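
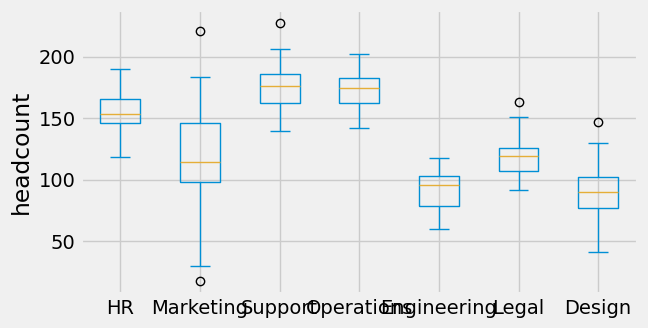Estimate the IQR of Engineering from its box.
Q3 ≈ 100, Q1 ≈ 80; IQR ≈ 20.

≈ 20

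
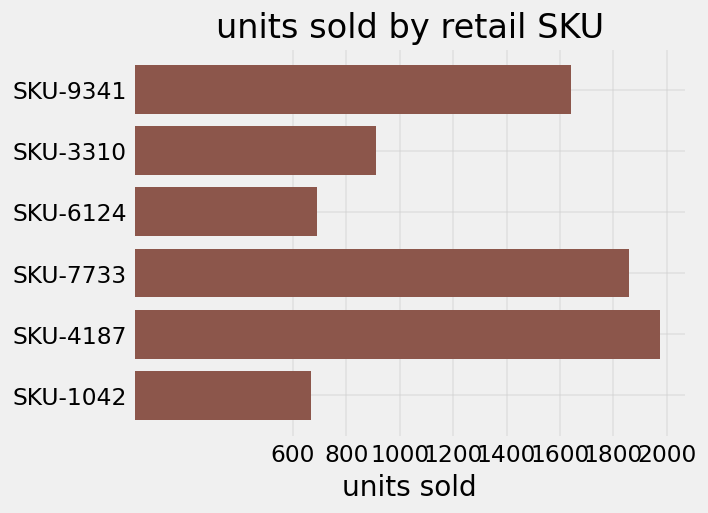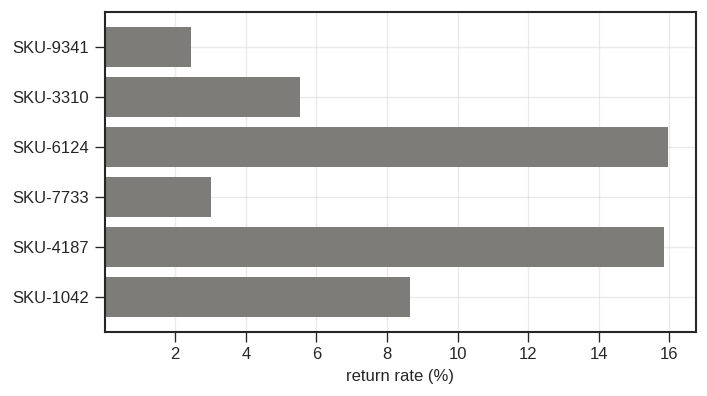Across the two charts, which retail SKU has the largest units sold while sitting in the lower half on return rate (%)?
Chart 2 median return rate (%) ≈ 8; below-median retail SKUs: SKU-9341, SKU-3310, SKU-7733. Among those, SKU-7733 has the highest units sold (≈ 1800).

SKU-7733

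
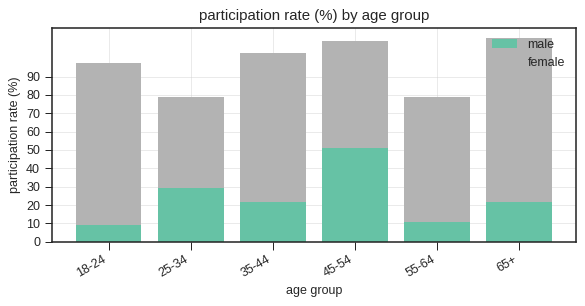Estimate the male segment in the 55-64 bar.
≈ 10

male top ≈ 10, bottom ≈ 0; segment ≈ 10.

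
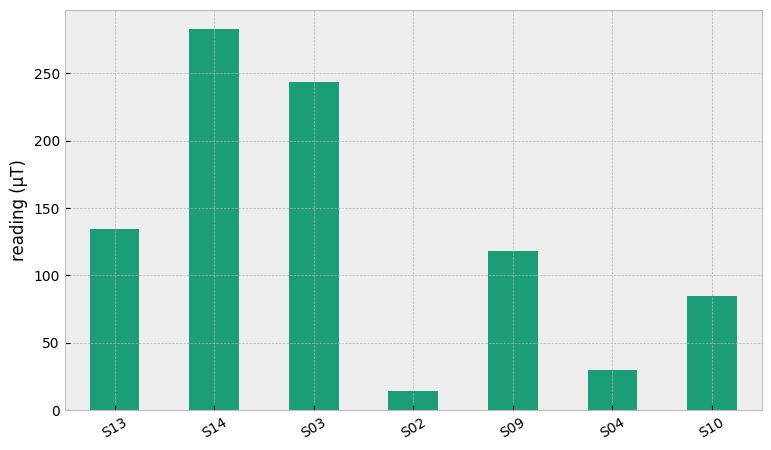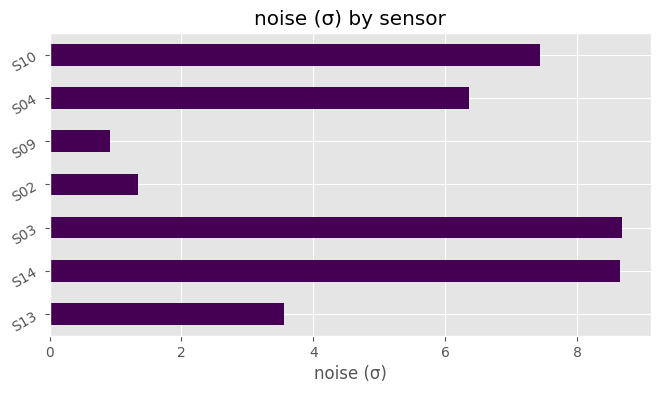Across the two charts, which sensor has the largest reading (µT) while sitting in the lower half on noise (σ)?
S13

Chart 2 median noise (σ) ≈ 6; below-median sensors: S13, S02, S09. Among those, S13 has the highest reading (µT) (≈ 150).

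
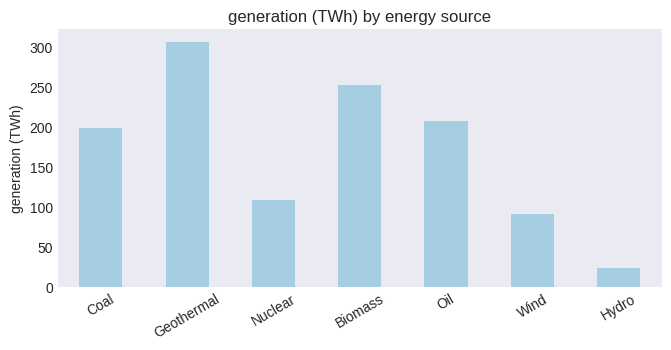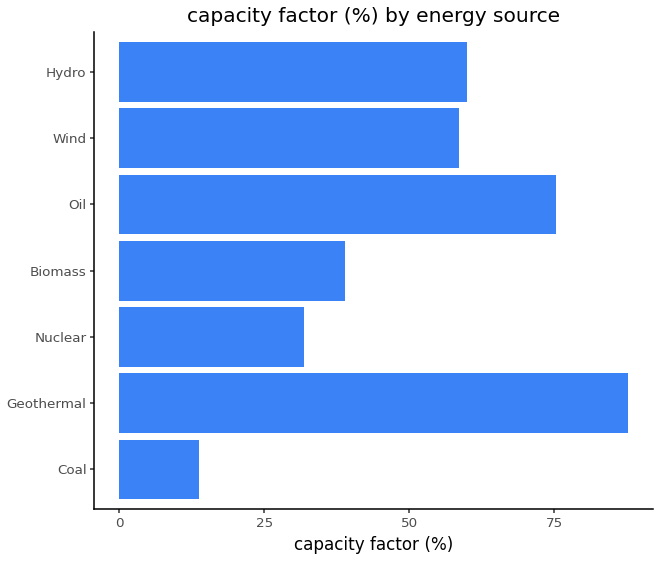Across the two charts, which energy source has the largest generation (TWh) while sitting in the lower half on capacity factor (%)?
Chart 2 median capacity factor (%) ≈ 60; below-median energy sources: Coal, Nuclear, Biomass. Among those, Biomass has the highest generation (TWh) (≈ 250).

Biomass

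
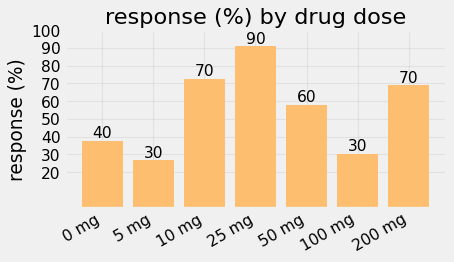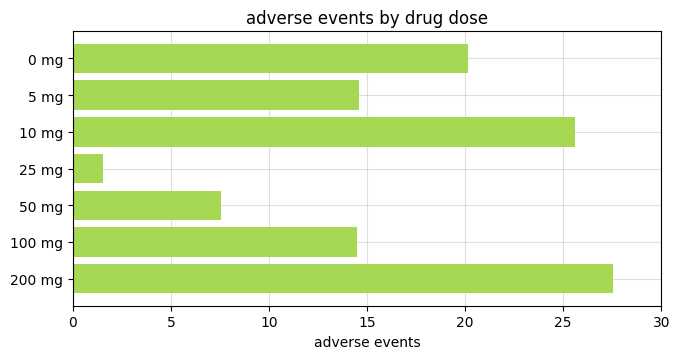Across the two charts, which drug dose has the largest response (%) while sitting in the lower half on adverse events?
25 mg

Chart 2 median adverse events ≈ 15; below-median drug doses: 25 mg, 50 mg, 100 mg. Among those, 25 mg has the highest response (%) (≈ 90).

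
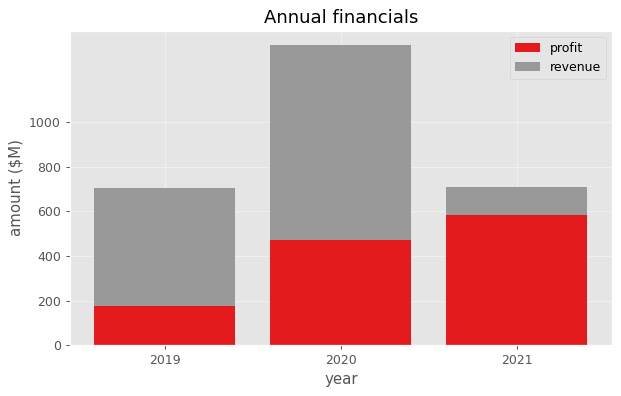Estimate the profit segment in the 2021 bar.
≈ 600

profit top ≈ 600, bottom ≈ 0; segment ≈ 600.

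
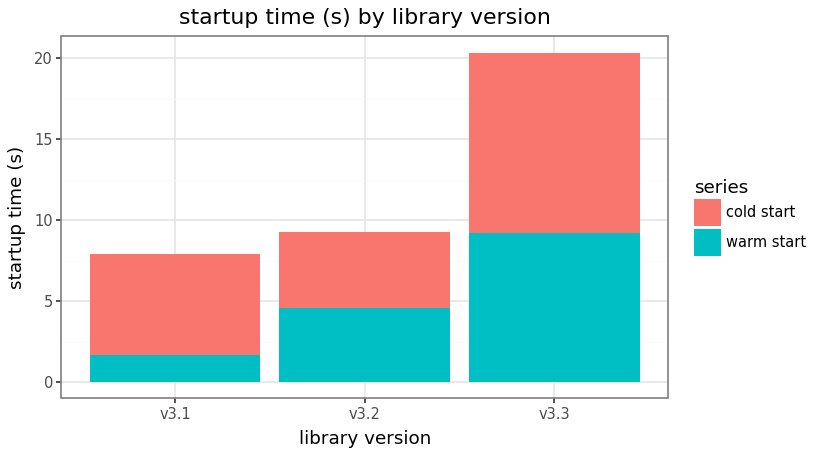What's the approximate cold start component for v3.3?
≈ 10

cold start top ≈ 20, bottom ≈ 10; segment ≈ 10.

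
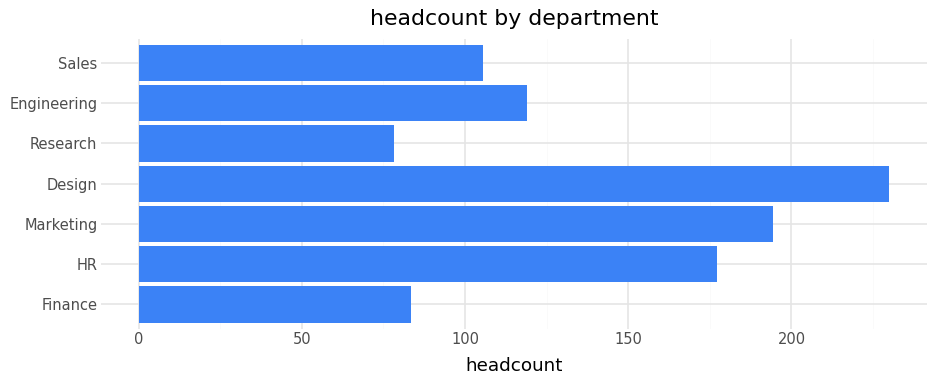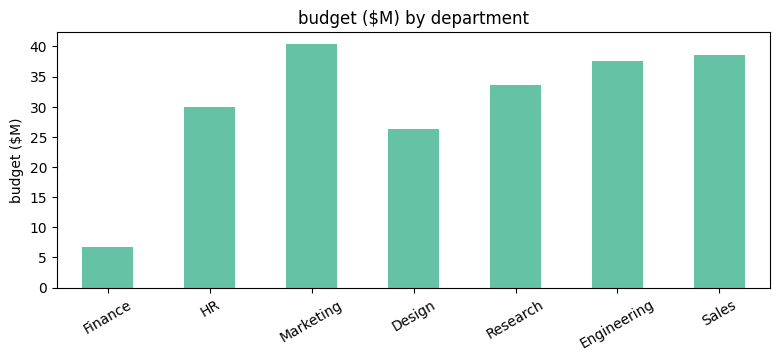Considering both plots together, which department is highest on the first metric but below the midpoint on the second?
Design

Chart 2 median budget ($M) ≈ 35; below-median departments: Finance, HR, Design. Among those, Design has the highest headcount (≈ 225).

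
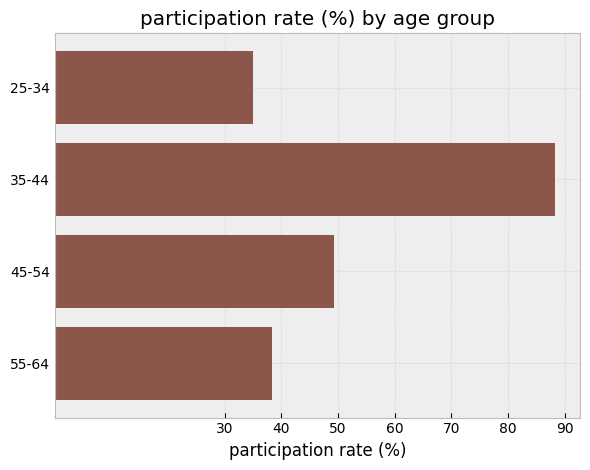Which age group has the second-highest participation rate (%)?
Top 3: 35-44 ≈ 90, 45-54 ≈ 50, 55-64 ≈ 40.

45-54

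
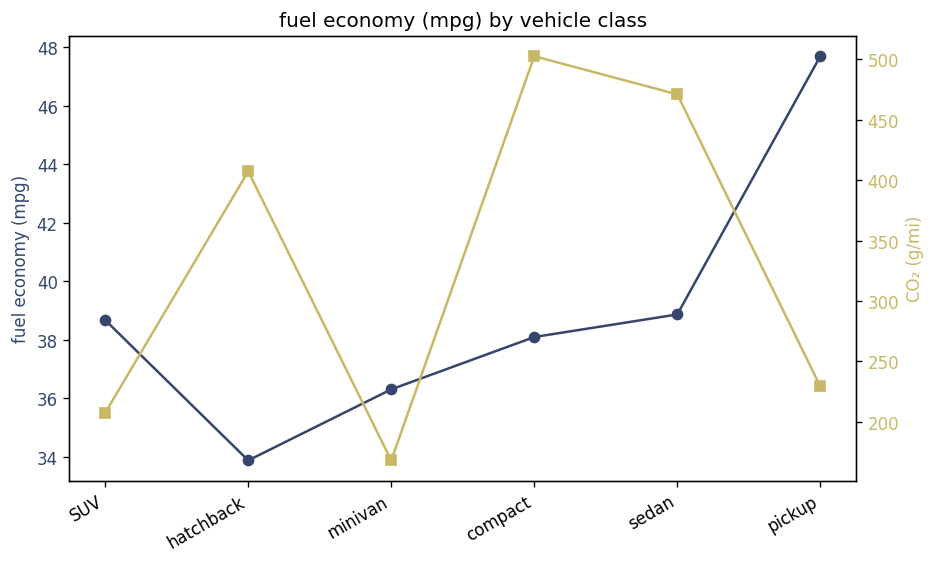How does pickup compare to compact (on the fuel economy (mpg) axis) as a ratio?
pickup ≈ 48, compact ≈ 38; 48/38 ≈ 1.26.

≈ 1.26×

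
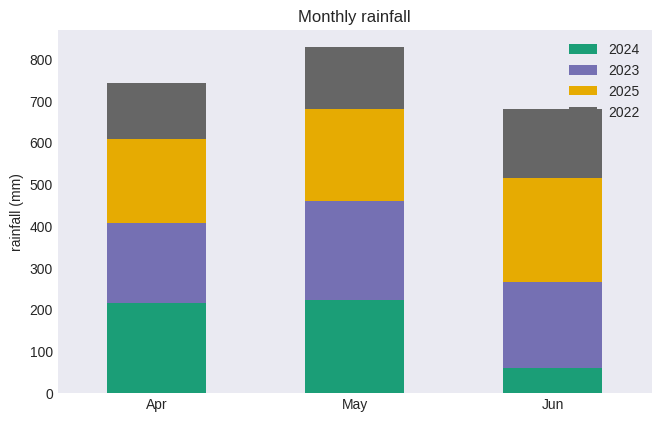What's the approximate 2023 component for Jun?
2023 top ≈ 300, bottom ≈ 100; segment ≈ 200.

≈ 200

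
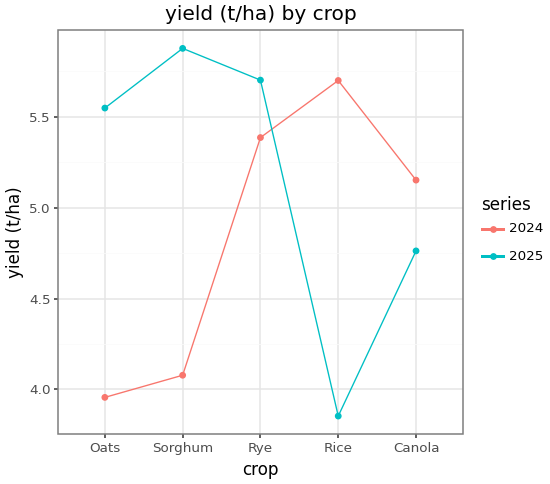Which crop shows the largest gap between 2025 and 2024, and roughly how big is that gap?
Rice: 2025 ≈ 3.8, 2024 ≈ 5.8 → gap ≈ 2.0. Next-largest (Sorghum) is only ≈ 1.8.

Rice, ≈ 2.0 t/ha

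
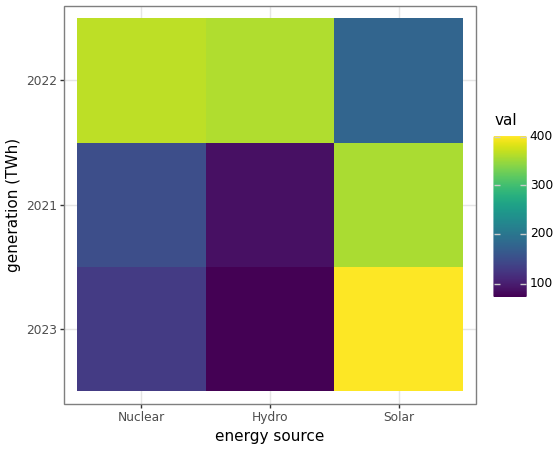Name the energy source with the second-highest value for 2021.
Top 3 for 2021: Solar ≈ 350, Nuclear ≈ 150, Hydro ≈ 100.

Nuclear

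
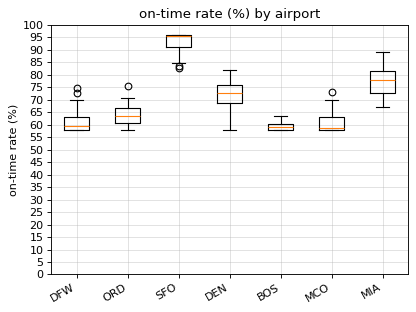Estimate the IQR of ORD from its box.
Q3 ≈ 65, Q1 ≈ 60; IQR ≈ 5.

≈ 5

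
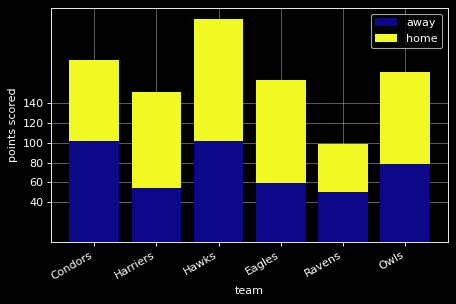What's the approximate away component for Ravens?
≈ 40

away top ≈ 40, bottom ≈ 0; segment ≈ 40.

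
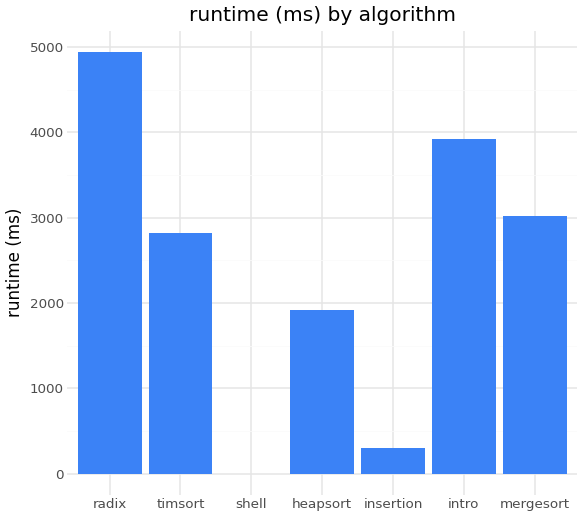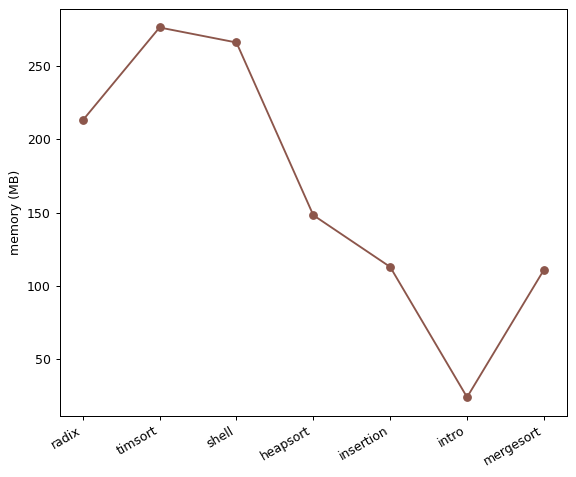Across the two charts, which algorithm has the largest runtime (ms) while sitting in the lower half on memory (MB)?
intro

Chart 2 median memory (MB) ≈ 150; below-median algorithms: insertion, intro, mergesort. Among those, intro has the highest runtime (ms) (≈ 4000).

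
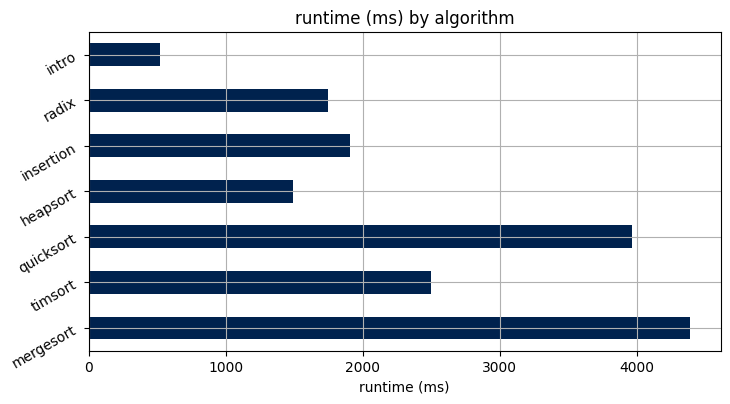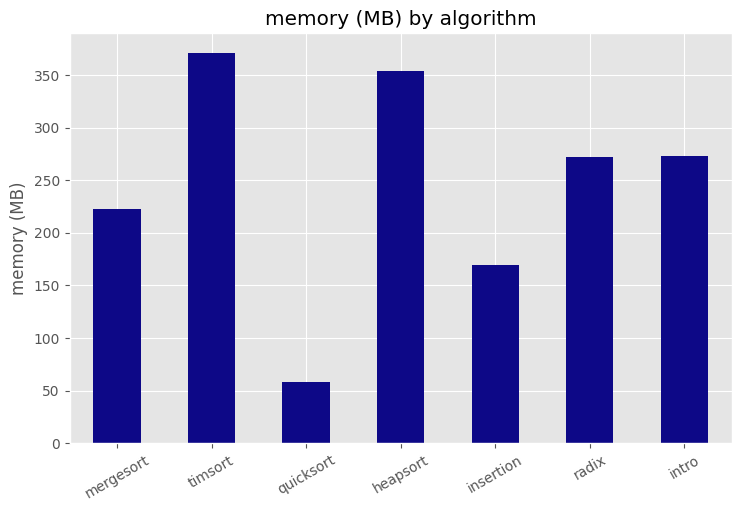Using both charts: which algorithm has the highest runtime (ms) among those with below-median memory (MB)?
mergesort

Chart 2 median memory (MB) ≈ 250; below-median algorithms: mergesort, quicksort, insertion. Among those, mergesort has the highest runtime (ms) (≈ 4500).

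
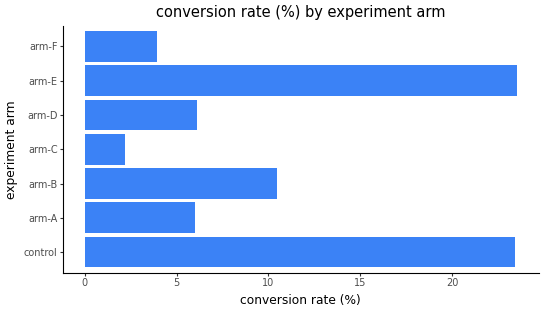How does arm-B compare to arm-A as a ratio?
≈ 1.67×

arm-B ≈ 10, arm-A ≈ 6; 10/6 ≈ 1.67.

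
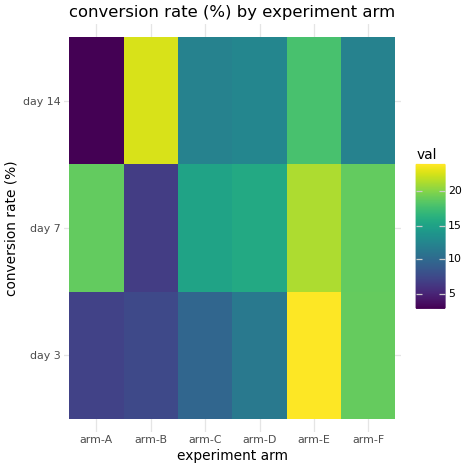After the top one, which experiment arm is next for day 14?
Top 3 for day 14: arm-B ≈ 22, arm-E ≈ 18, arm-D ≈ 12.

arm-E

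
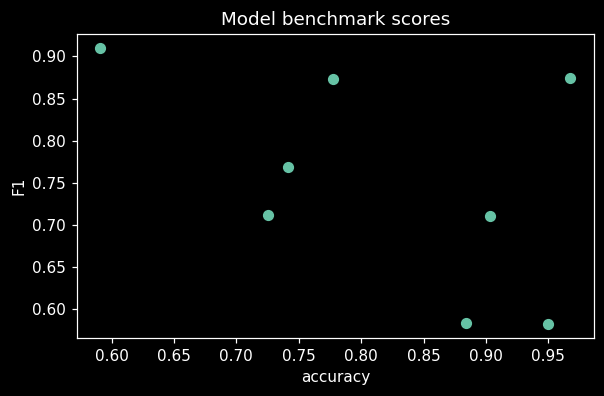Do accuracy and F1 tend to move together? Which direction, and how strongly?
Points are negatively correlated; moderate (|r| ≈ 0.5).

negative, moderate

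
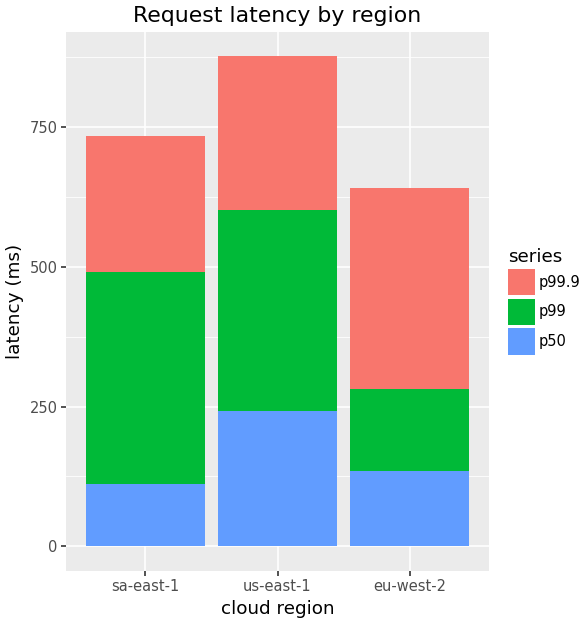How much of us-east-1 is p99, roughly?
p99 top ≈ 600, bottom ≈ 200; segment ≈ 400.

≈ 400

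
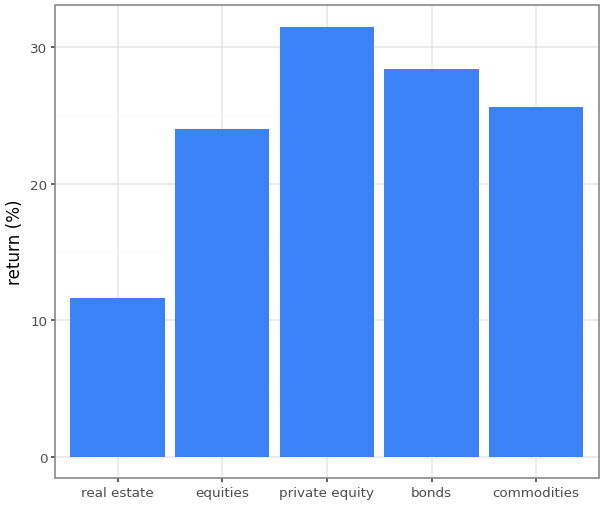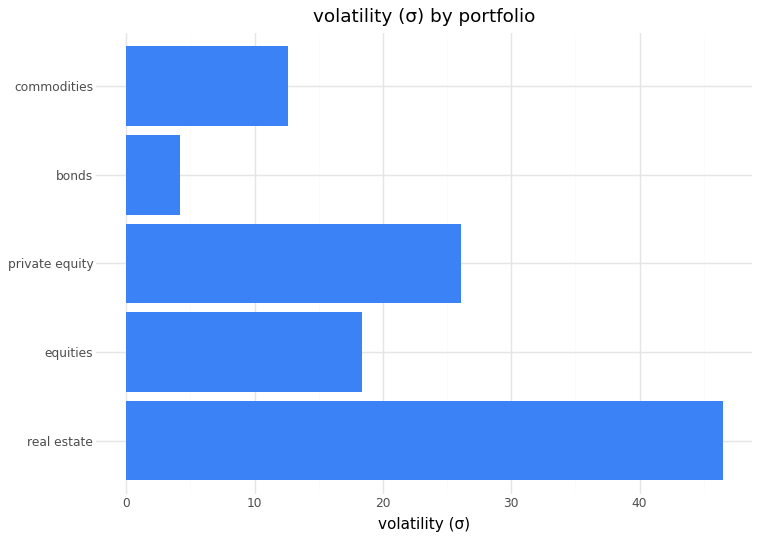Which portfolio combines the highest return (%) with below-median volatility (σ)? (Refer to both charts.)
bonds

Chart 2 median volatility (σ) ≈ 20; below-median portfolios: bonds, commodities. Among those, bonds has the highest return (%) (≈ 30).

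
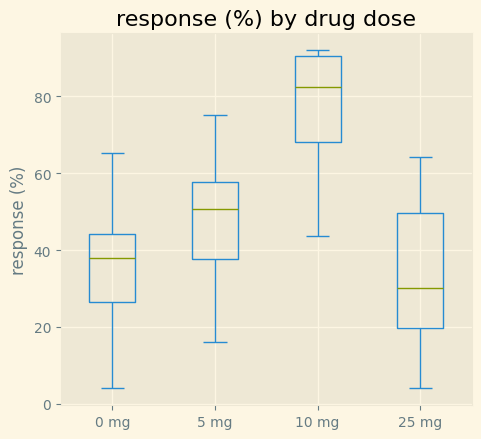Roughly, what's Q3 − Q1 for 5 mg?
Q3 ≈ 60, Q1 ≈ 40; IQR ≈ 20.

≈ 20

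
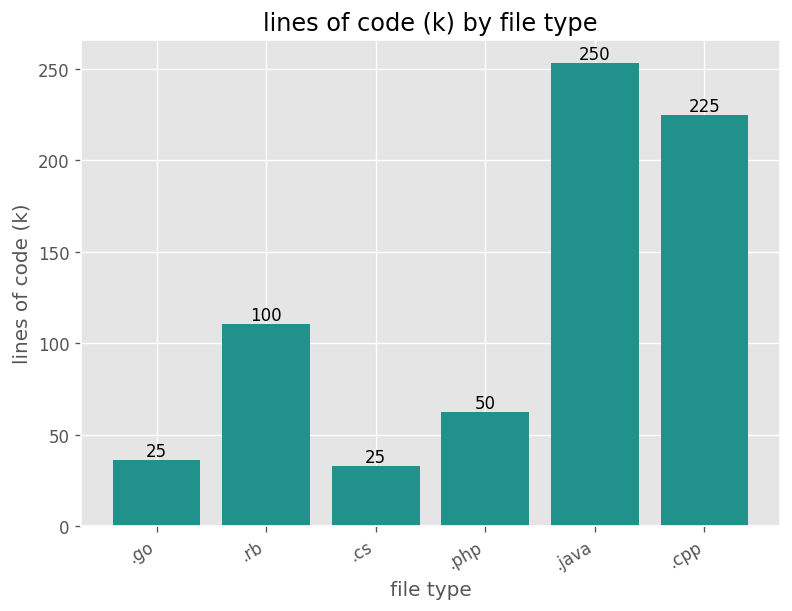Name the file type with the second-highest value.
.cpp

Top 3: .java ≈ 250, .cpp ≈ 225, .rb ≈ 100.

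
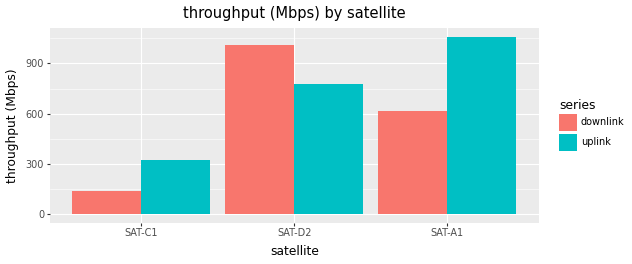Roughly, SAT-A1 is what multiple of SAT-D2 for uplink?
≈ 1.38×

SAT-A1 ≈ 1100, SAT-D2 ≈ 800; 1100/800 ≈ 1.38.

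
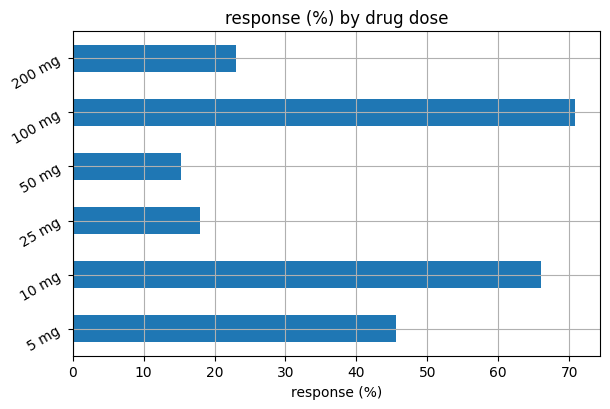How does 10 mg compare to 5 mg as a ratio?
10 mg ≈ 70, 5 mg ≈ 50; 70/50 ≈ 1.4.

≈ 1.4×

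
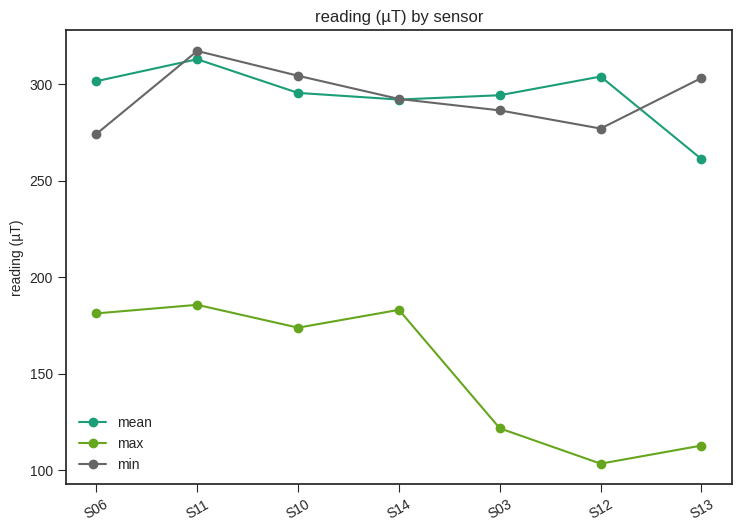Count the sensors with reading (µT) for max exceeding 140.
4

Above 140: S06, S11, S10, S14.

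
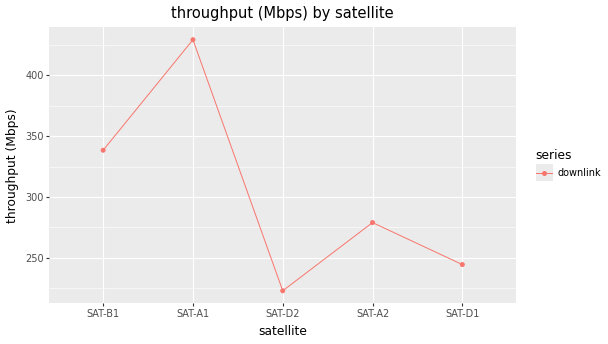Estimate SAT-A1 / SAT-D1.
≈ 1.75×

SAT-A1 ≈ 420, SAT-D1 ≈ 240; 420/240 ≈ 1.75.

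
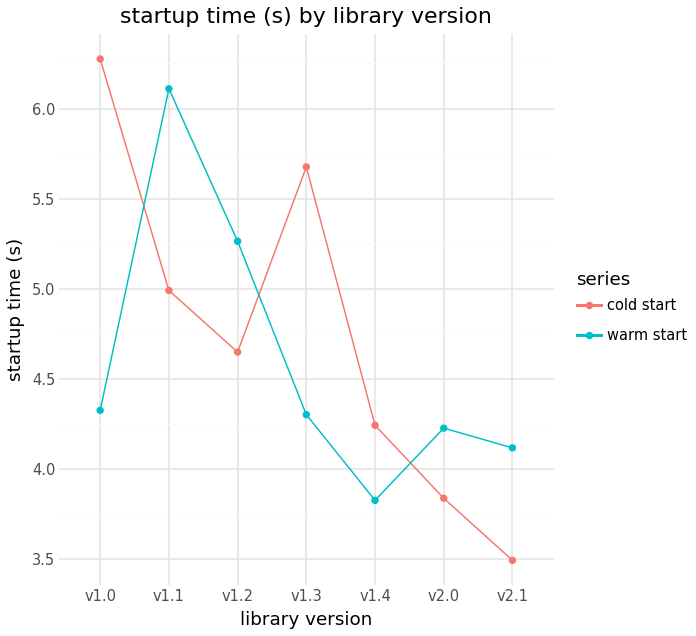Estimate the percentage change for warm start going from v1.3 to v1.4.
v1.3 ≈ 4.5, v1.4 ≈ 4.0; (4.0 − 4.5) / 4.5 ≈ -11.1%.

≈ -11.1%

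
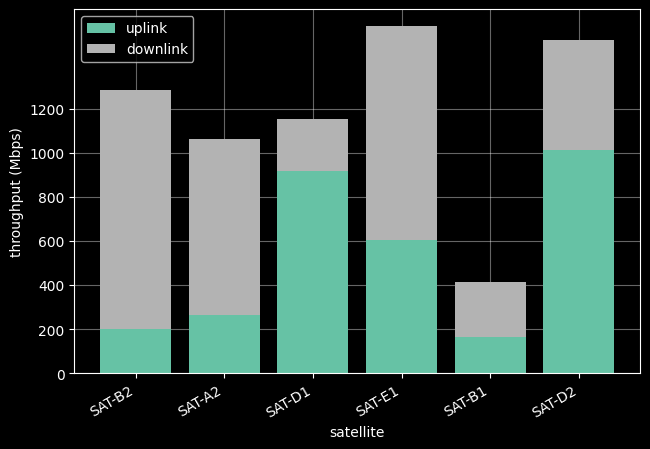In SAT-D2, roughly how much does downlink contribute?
downlink top ≈ 1600, bottom ≈ 1000; segment ≈ 600.

≈ 600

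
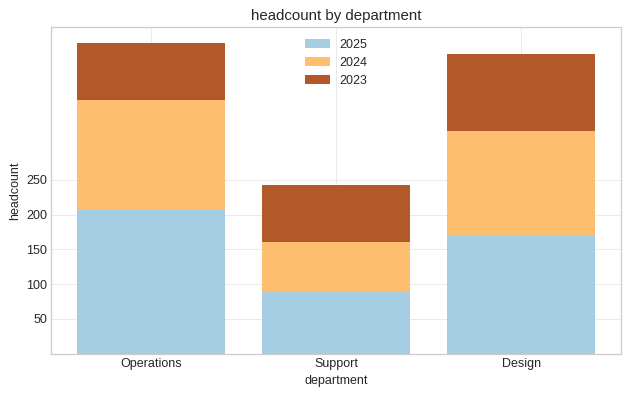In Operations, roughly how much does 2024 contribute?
≈ 150

2024 top ≈ 350, bottom ≈ 200; segment ≈ 150.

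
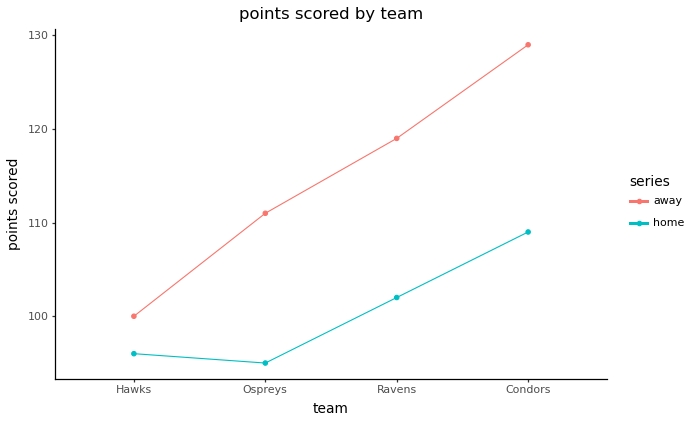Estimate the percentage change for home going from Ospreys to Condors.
≈ +15.8%

Ospreys ≈ 95, Condors ≈ 110; (110 − 95) / 95 ≈ +15.8%.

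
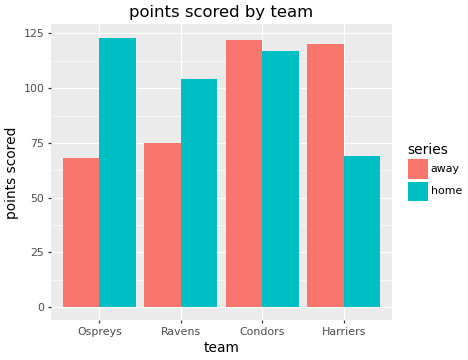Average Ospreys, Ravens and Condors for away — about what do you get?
≈ 87

(60 + 80 + 120) / 3 ≈ 87.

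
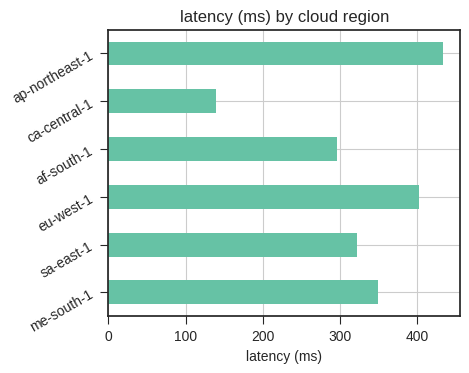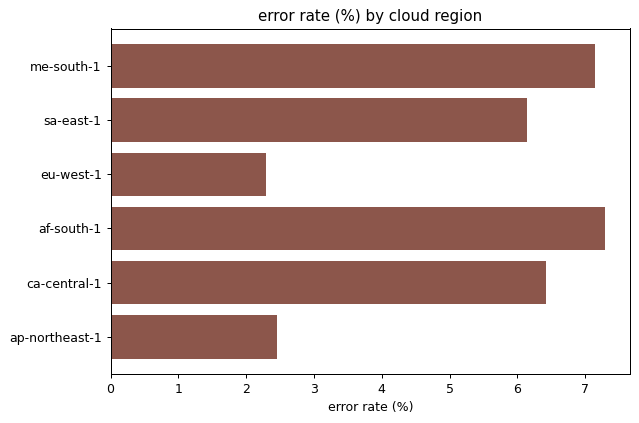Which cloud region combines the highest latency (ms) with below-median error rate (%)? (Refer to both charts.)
Chart 2 median error rate (%) ≈ 6; below-median cloud regions: sa-east-1, eu-west-1, ap-northeast-1. Among those, ap-northeast-1 has the highest latency (ms) (≈ 450).

ap-northeast-1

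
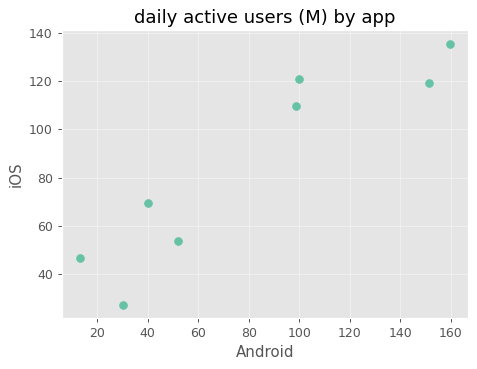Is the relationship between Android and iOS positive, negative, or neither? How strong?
Points are positively correlated; strong (|r| ≈ 0.9).

positive, strong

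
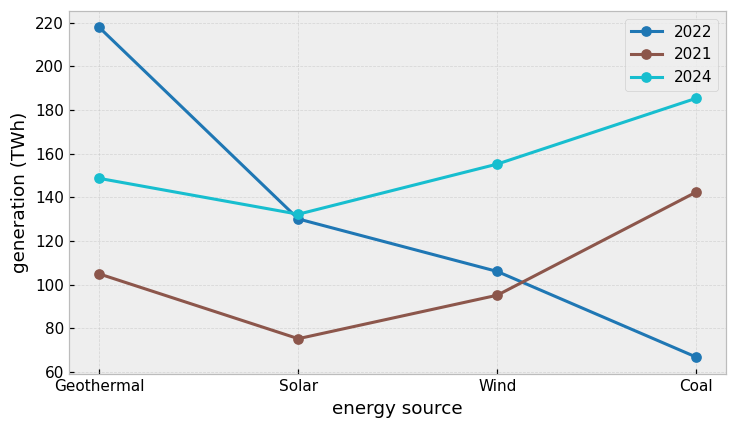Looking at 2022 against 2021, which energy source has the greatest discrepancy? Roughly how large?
Geothermal: 2022 ≈ 220, 2021 ≈ 100 → gap ≈ 120. Next-largest (Coal) is only ≈ 80.

Geothermal, ≈ 120 TWh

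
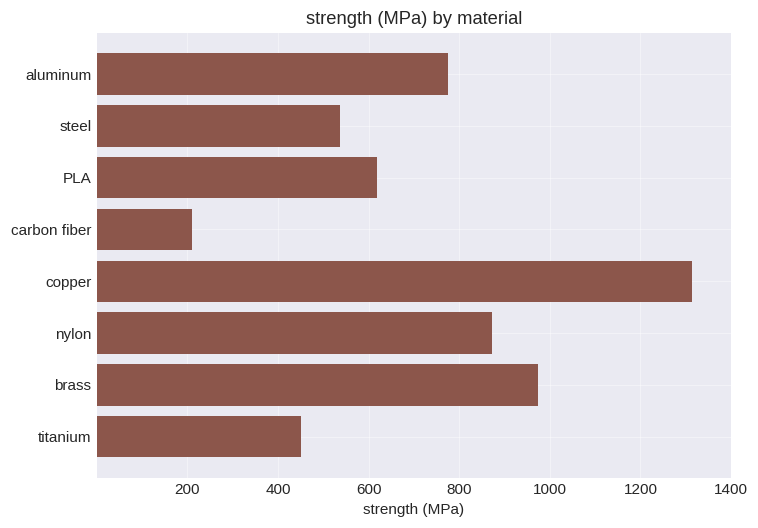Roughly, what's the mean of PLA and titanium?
≈ 500

(600 + 400) / 2 ≈ 500.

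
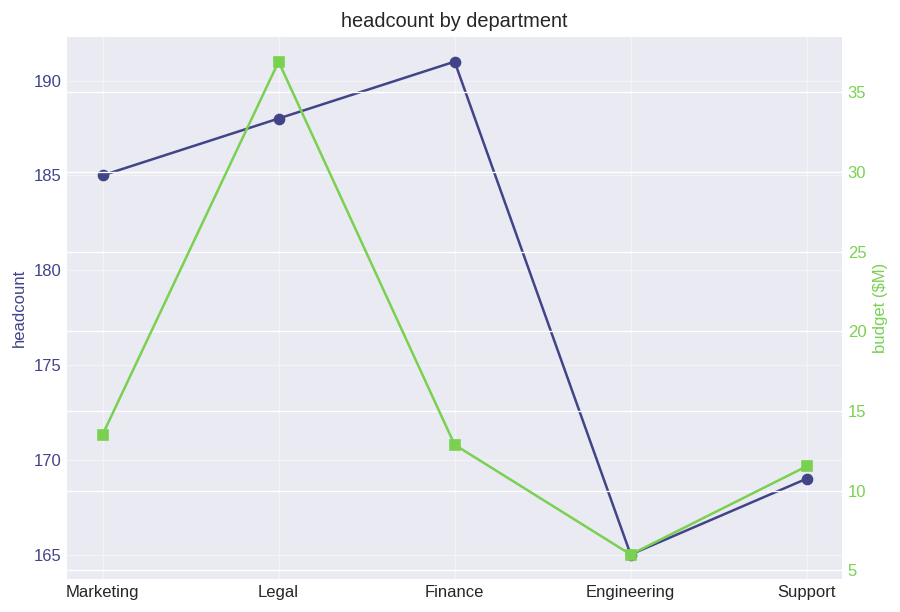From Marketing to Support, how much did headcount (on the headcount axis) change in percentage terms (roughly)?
Marketing ≈ 185, Support ≈ 170; (170 − 185) / 185 ≈ -8.1%.

≈ -8.1%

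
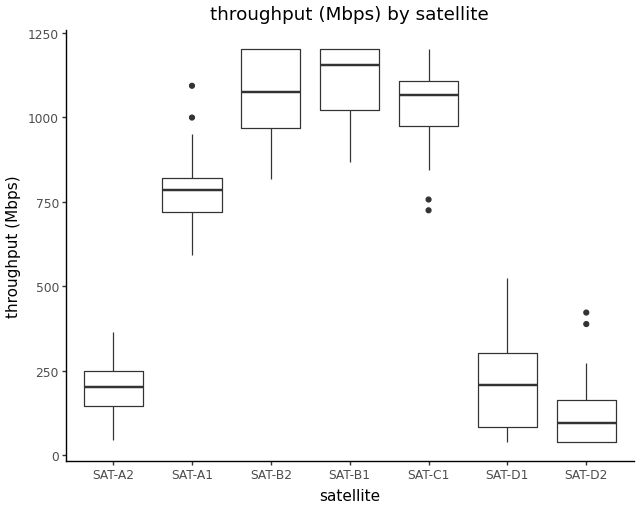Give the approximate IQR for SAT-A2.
Q3 ≈ 200, Q1 ≈ 100; IQR ≈ 100.

≈ 100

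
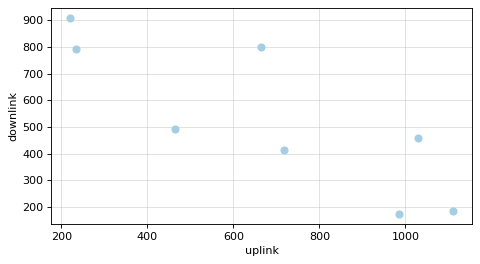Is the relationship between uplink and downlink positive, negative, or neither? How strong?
Points are negatively correlated; strong (|r| ≈ 0.8).

negative, strong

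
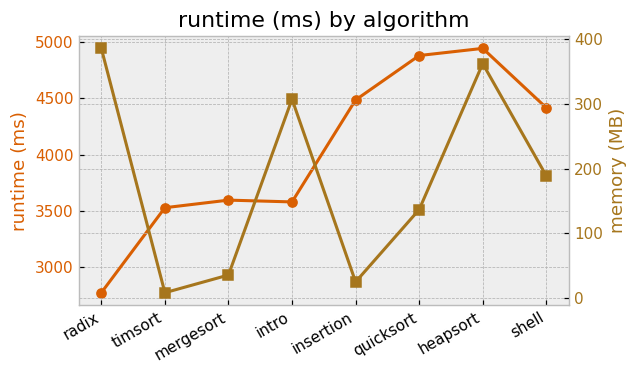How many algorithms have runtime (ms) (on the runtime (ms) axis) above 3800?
4

Above 3800: insertion, quicksort, heapsort, shell.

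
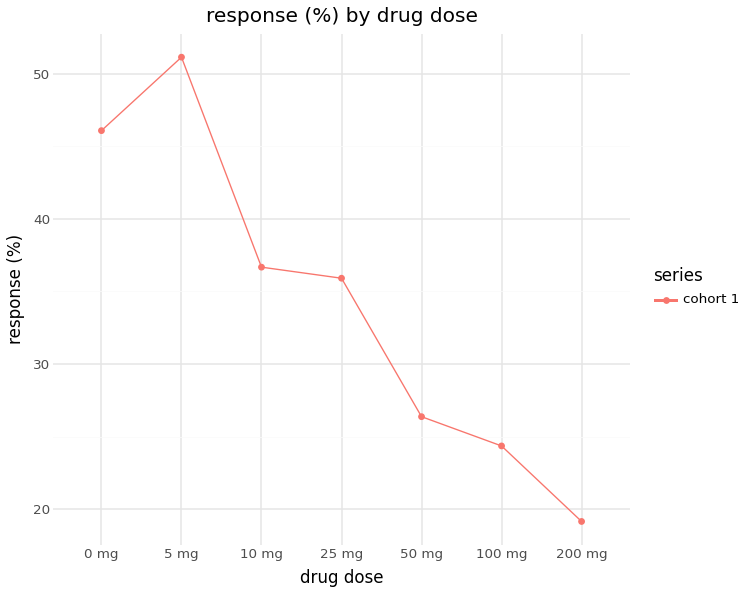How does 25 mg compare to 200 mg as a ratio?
≈ 1.75×

25 mg ≈ 35, 200 mg ≈ 20; 35/20 ≈ 1.75.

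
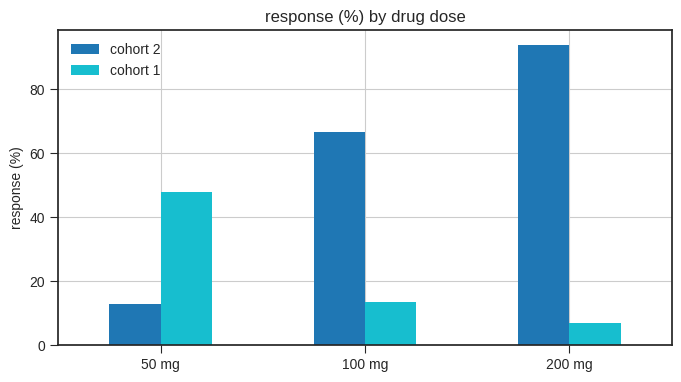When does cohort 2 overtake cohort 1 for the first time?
50 mg: cohort 2 ≈ 10 vs cohort 1 ≈ 50 (not yet); 100 mg: cohort 2 ≈ 70 vs cohort 1 ≈ 10 (first crossover).

100 mg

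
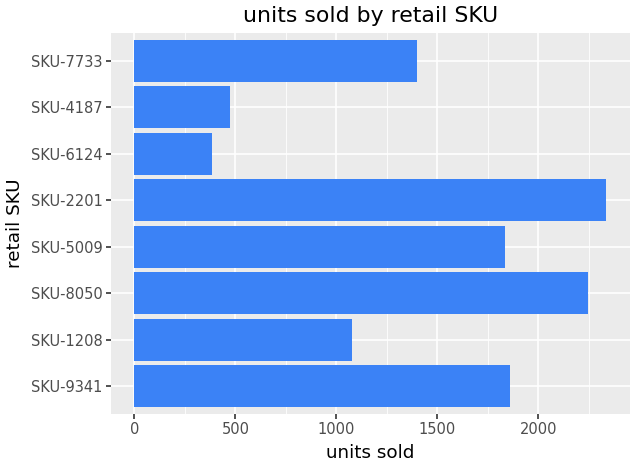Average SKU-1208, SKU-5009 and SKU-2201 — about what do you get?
(1000 + 1800 + 2400) / 3 ≈ 1733.

≈ 1733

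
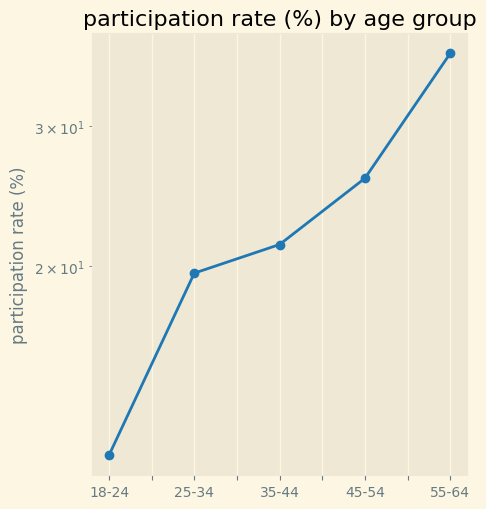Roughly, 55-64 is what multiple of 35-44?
≈ 1.75×

55-64 ≈ 35, 35-44 ≈ 20; 35/20 ≈ 1.75.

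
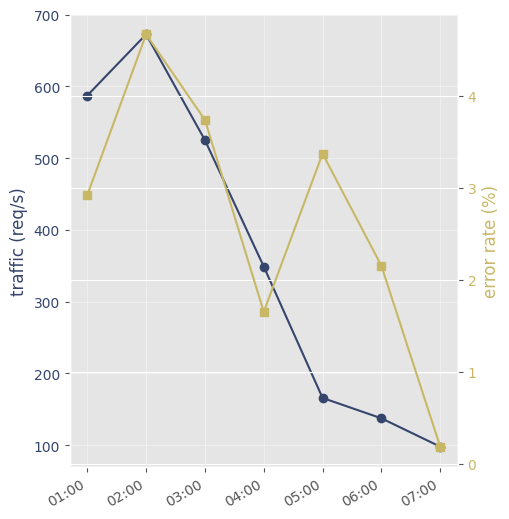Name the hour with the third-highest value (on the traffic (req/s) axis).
Top 4 (on the traffic (req/s) axis): 02:00 ≈ 650, 01:00 ≈ 600, 03:00 ≈ 550, 04:00 ≈ 350.

03:00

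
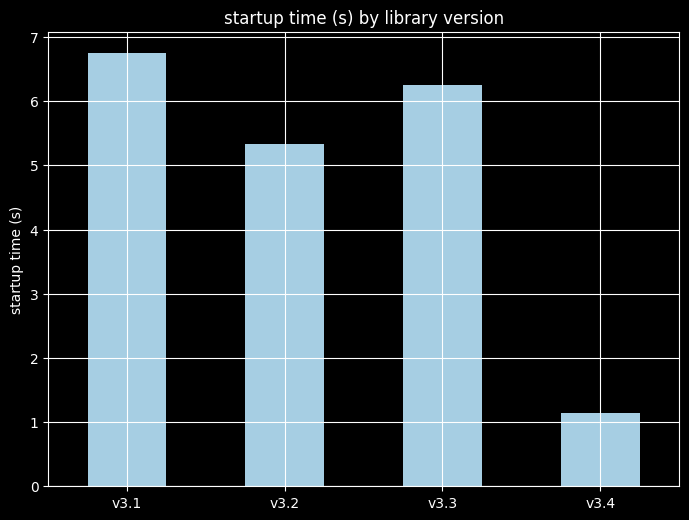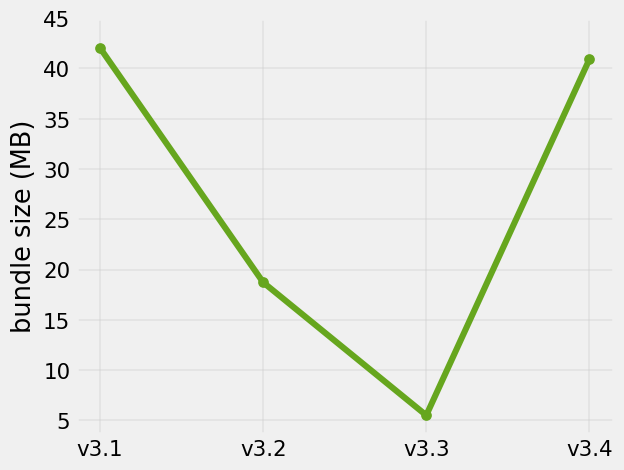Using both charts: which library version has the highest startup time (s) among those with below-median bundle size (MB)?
v3.3

Chart 2 median bundle size (MB) ≈ 30; below-median library versions: v3.2, v3.3. Among those, v3.3 has the highest startup time (s) (≈ 6).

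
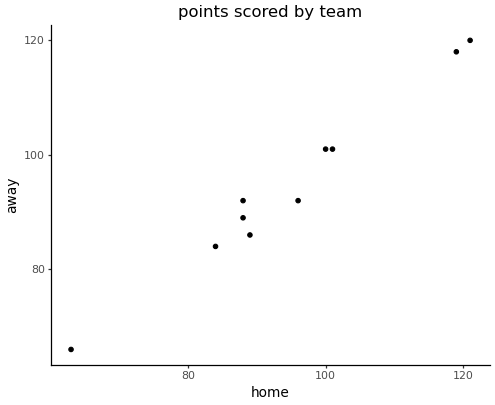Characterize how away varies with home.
positive, strong

Points are positively correlated; strong (|r| ≈ 1.0).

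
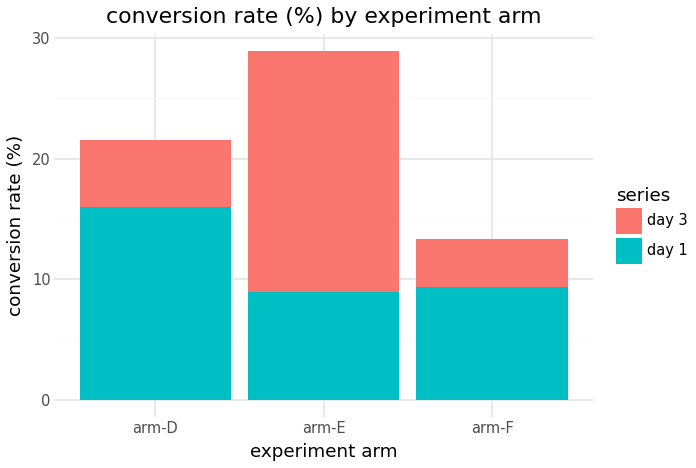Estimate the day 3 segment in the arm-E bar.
≈ 20

day 3 top ≈ 30, bottom ≈ 10; segment ≈ 20.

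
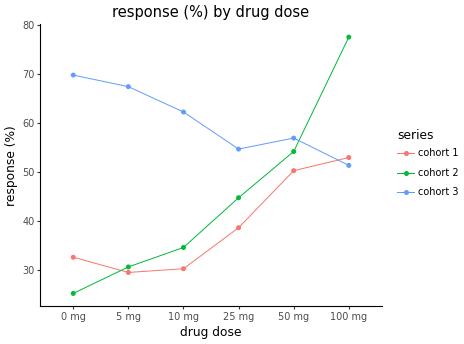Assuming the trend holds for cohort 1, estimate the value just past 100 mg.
Last three: 40, 50, 55 → slope ≈ 7.5/step → next ≈ 62.5.

≈ 62.5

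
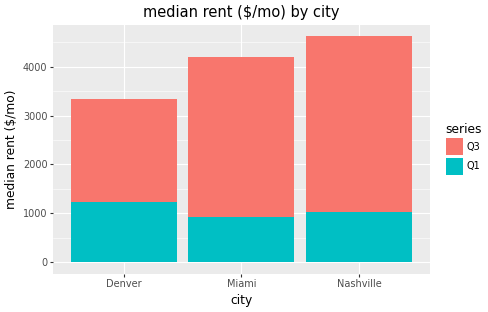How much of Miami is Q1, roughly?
Q1 top ≈ 1000, bottom ≈ 0; segment ≈ 1000.

≈ 1000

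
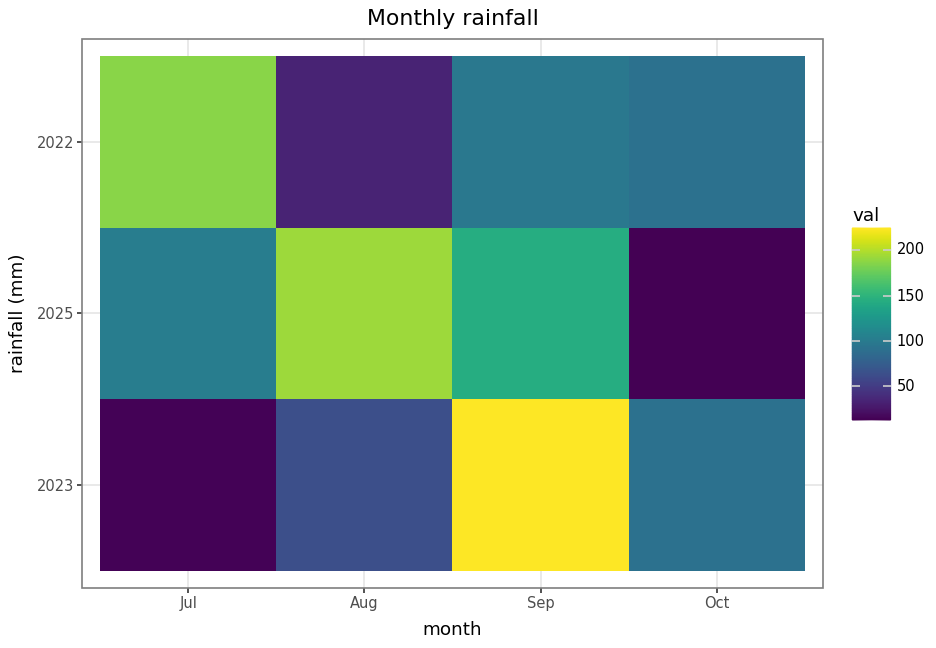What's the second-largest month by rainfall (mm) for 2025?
Sep

Top 3 for 2025: Aug ≈ 200, Sep ≈ 140, Jul ≈ 100.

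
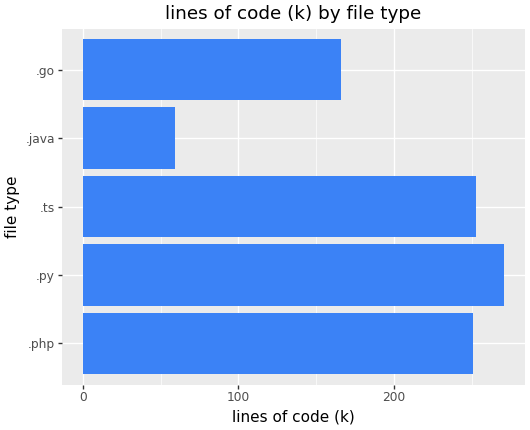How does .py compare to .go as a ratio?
.py ≈ 275, .go ≈ 175; 275/175 ≈ 1.57.

≈ 1.57×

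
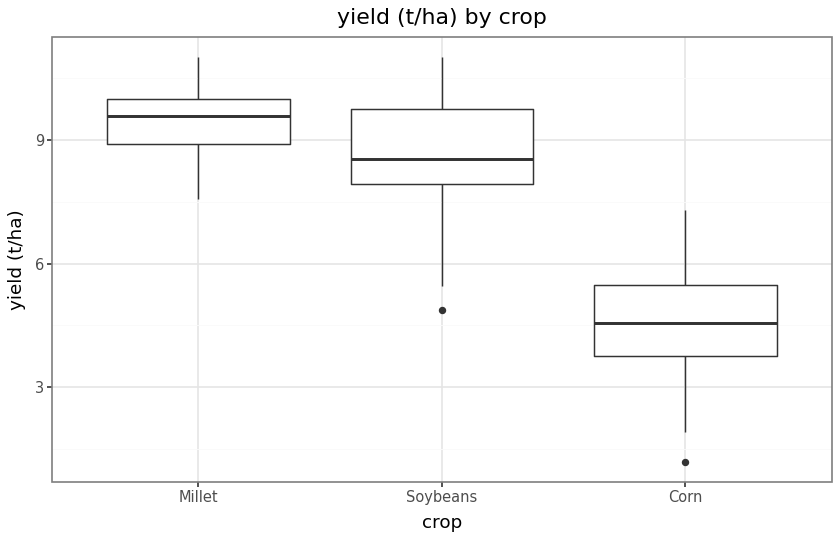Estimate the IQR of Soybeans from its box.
≈ 2.0

Q3 ≈ 10.0, Q1 ≈ 8.0; IQR ≈ 2.0.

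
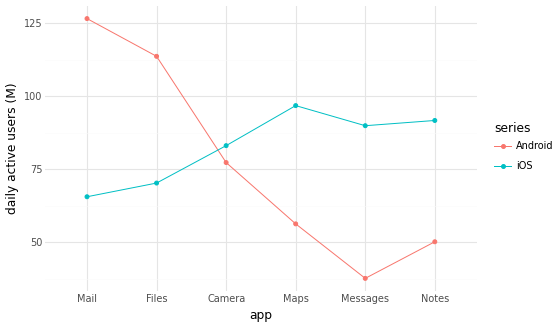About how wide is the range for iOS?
≈ 30

Max Maps ≈ 100, min Mail ≈ 70; range ≈ 30.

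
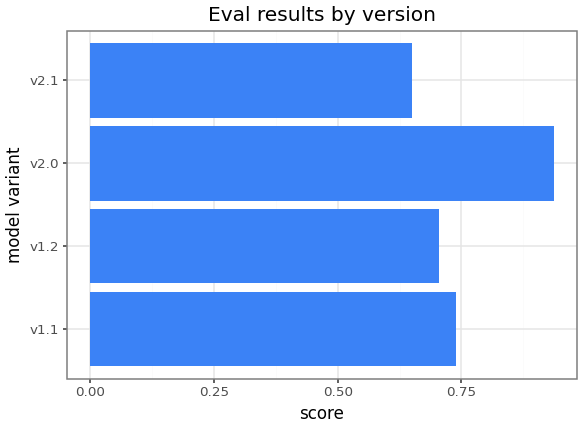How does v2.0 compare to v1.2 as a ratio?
≈ 1.29×

v2.0 ≈ 0.9, v1.2 ≈ 0.7; 0.9/0.7 ≈ 1.29.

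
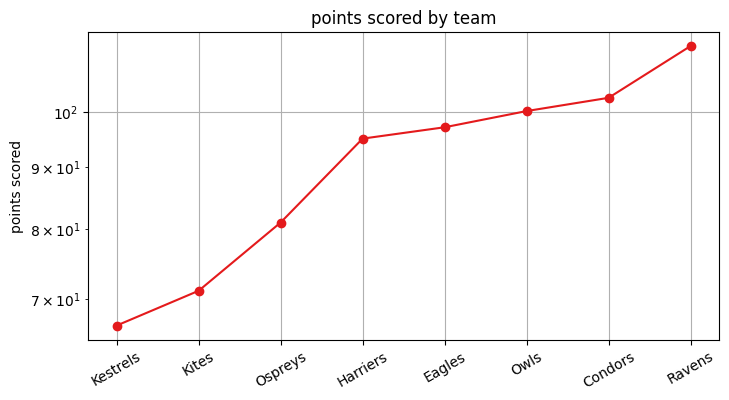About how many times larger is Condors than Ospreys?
Condors ≈ 105, Ospreys ≈ 80; 105/80 ≈ 1.31.

≈ 1.31×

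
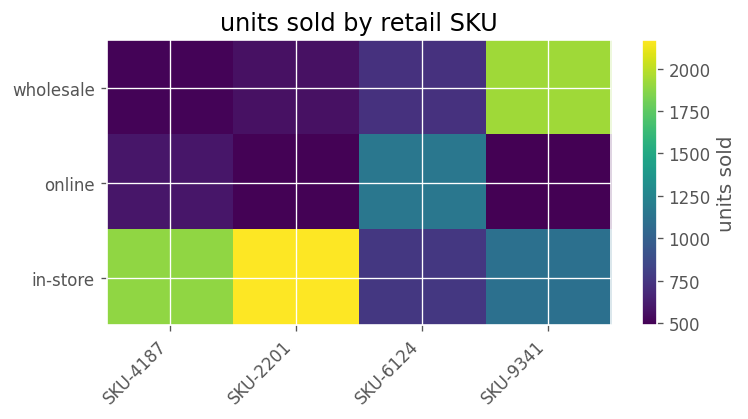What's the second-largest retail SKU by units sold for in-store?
Top 3 for in-store: SKU-2201 ≈ 2200, SKU-4187 ≈ 1800, SKU-9341 ≈ 1200.

SKU-4187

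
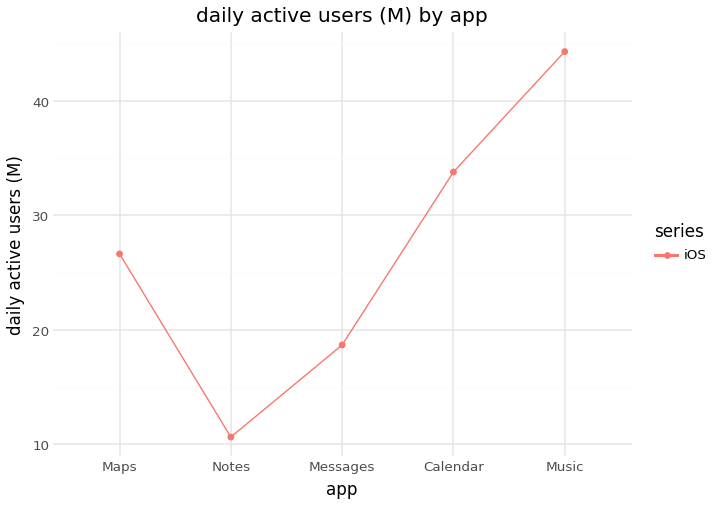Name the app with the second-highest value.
Calendar

Top 3: Music ≈ 45, Calendar ≈ 35, Maps ≈ 25.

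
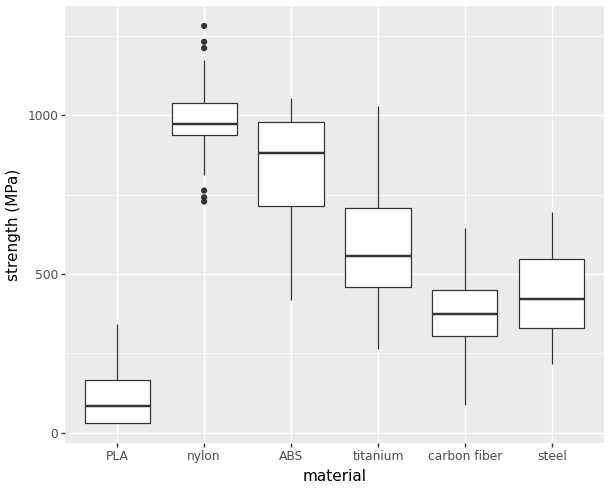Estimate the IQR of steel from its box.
≈ 200

Q3 ≈ 500, Q1 ≈ 300; IQR ≈ 200.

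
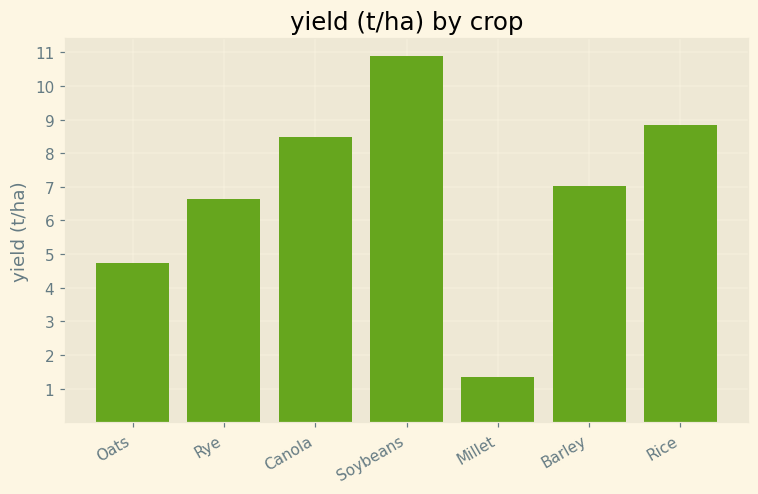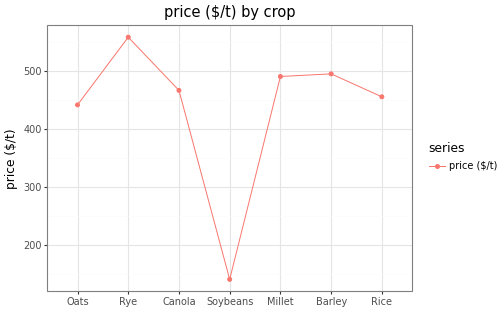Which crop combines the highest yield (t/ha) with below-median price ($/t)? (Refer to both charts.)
Chart 2 median price ($/t) ≈ 500; below-median crops: Oats, Soybeans, Rice. Among those, Soybeans has the highest yield (t/ha) (≈ 11).

Soybeans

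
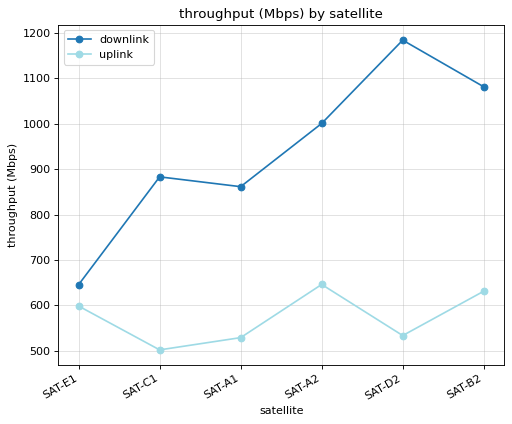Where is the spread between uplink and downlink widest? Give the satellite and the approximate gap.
SAT-D2: uplink ≈ 500, downlink ≈ 1200 → gap ≈ 700. Next-largest (SAT-B2) is only ≈ 500.

SAT-D2, ≈ 700 Mbps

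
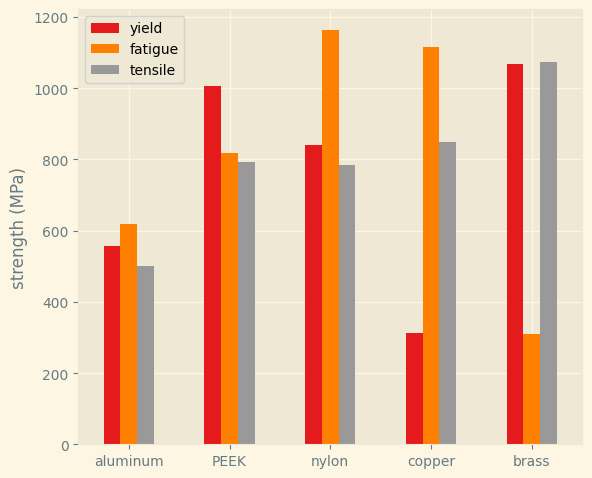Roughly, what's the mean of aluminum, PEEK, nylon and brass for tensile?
≈ 800

(500 + 800 + 800 + 1100) / 4 ≈ 800.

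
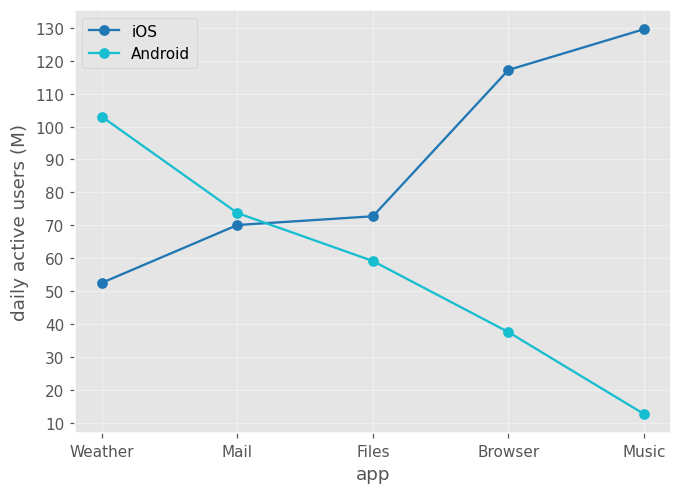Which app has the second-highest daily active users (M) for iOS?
Top 3 for iOS: Music ≈ 130, Browser ≈ 120, Files ≈ 70.

Browser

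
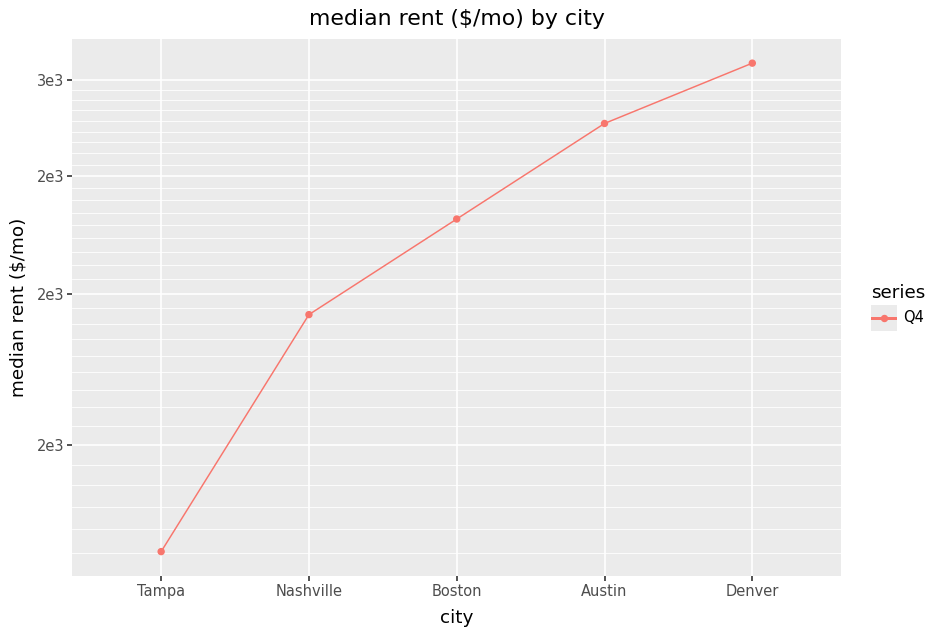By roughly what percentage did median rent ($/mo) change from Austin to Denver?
Austin ≈ 2800, Denver ≈ 3200; (3200 − 2800) / 2800 ≈ +14.3%.

≈ +14.3%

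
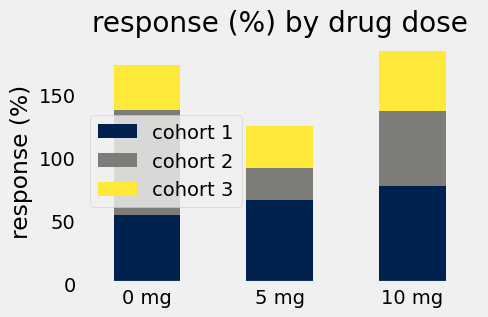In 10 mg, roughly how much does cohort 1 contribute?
≈ 80

cohort 1 top ≈ 80, bottom ≈ 0; segment ≈ 80.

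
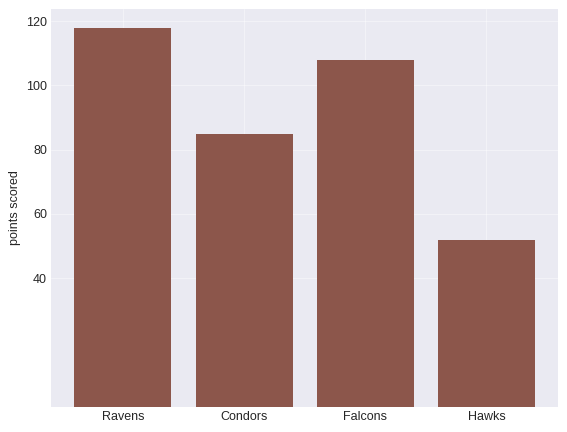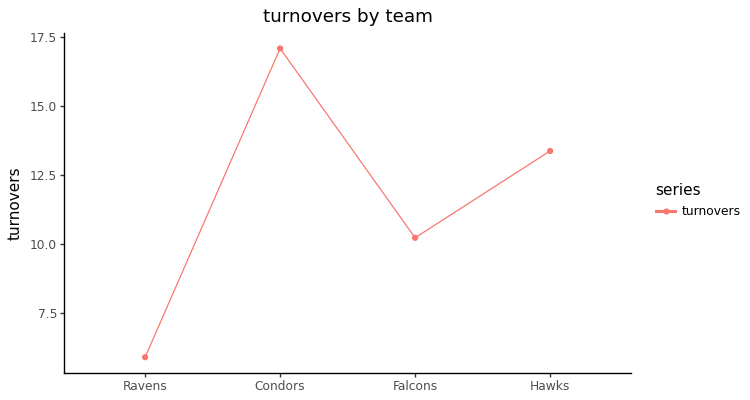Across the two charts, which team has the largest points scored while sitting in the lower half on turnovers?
Chart 2 median turnovers ≈ 12; below-median teams: Ravens, Falcons. Among those, Ravens has the highest points scored (≈ 120).

Ravens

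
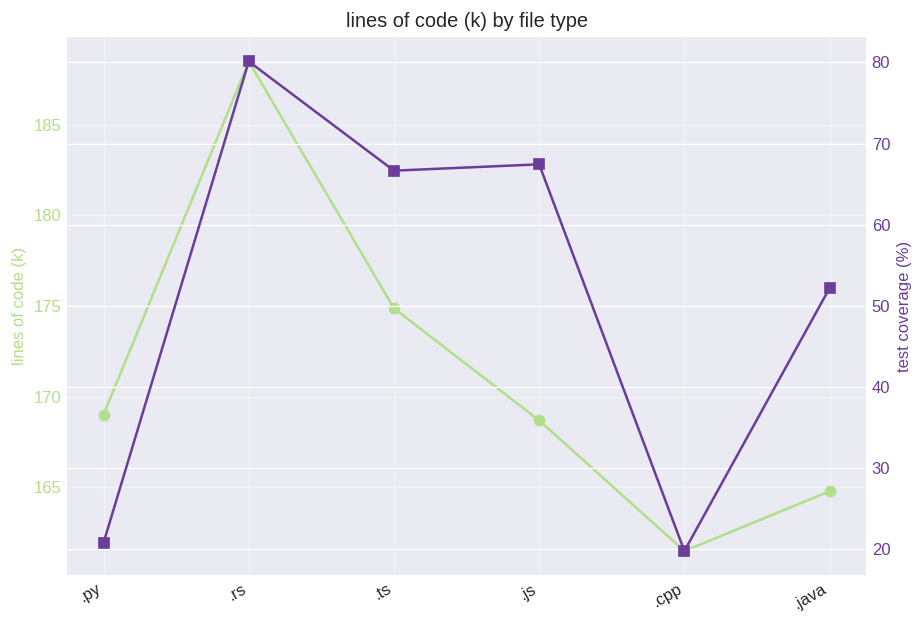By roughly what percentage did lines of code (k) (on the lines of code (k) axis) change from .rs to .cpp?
.rs ≈ 190, .cpp ≈ 160; (160 − 190) / 190 ≈ -15.8%.

≈ -15.8%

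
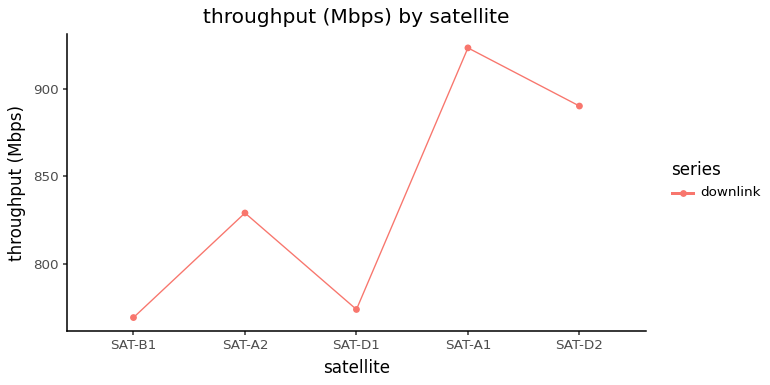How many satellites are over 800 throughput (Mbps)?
Above 800: SAT-A2, SAT-A1, SAT-D2.

3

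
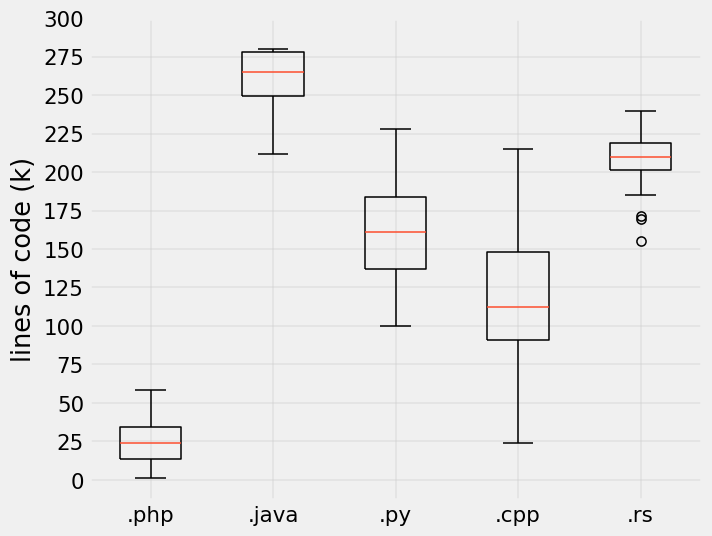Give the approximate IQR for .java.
≈ 25

Q3 ≈ 275, Q1 ≈ 250; IQR ≈ 25.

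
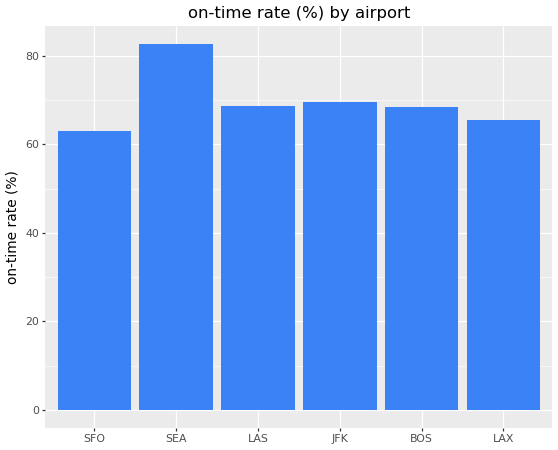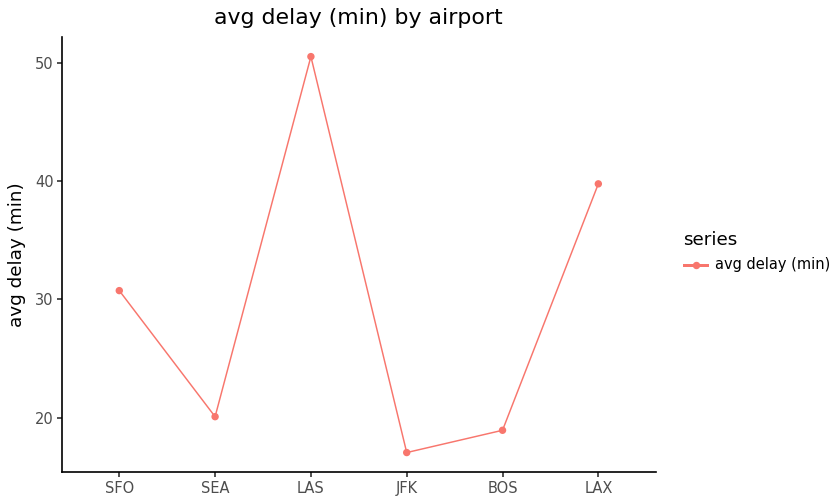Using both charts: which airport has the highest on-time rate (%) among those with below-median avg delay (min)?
Chart 2 median avg delay (min) ≈ 25; below-median airports: SEA, JFK, BOS. Among those, SEA has the highest on-time rate (%) (≈ 80).

SEA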